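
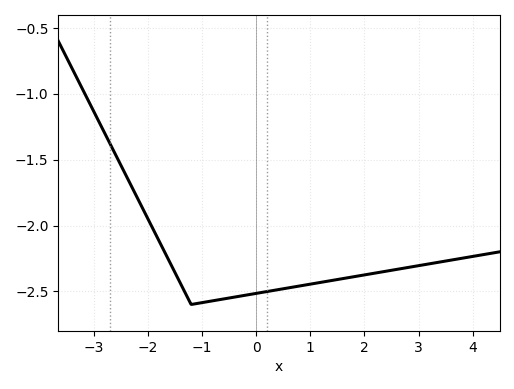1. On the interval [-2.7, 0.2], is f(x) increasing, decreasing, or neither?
neither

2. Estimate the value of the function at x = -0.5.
-2.55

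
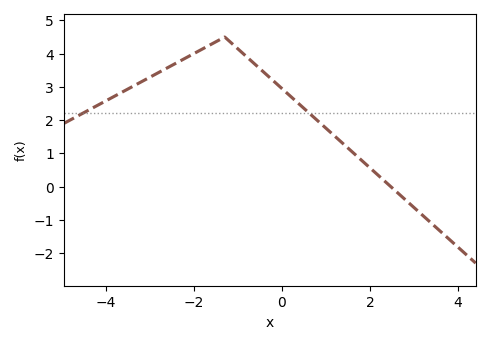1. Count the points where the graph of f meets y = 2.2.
2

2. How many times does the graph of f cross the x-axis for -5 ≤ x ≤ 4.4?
1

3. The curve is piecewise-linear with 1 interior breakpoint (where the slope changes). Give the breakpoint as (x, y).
(-1.3, 4.5)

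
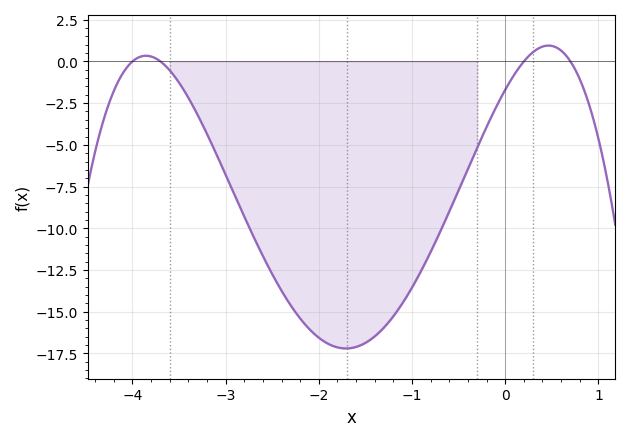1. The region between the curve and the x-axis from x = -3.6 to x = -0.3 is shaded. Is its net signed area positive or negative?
negative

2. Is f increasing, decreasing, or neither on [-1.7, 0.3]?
increasing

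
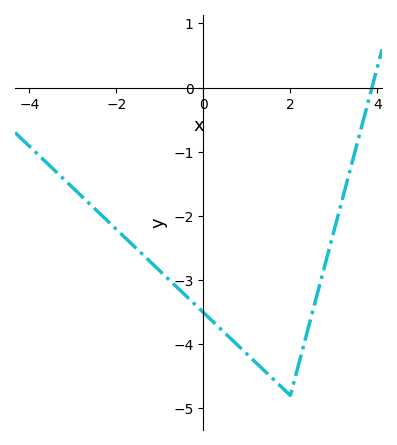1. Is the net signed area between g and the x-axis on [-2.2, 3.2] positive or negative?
negative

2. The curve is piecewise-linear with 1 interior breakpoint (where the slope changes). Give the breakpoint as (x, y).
(2, -4.8)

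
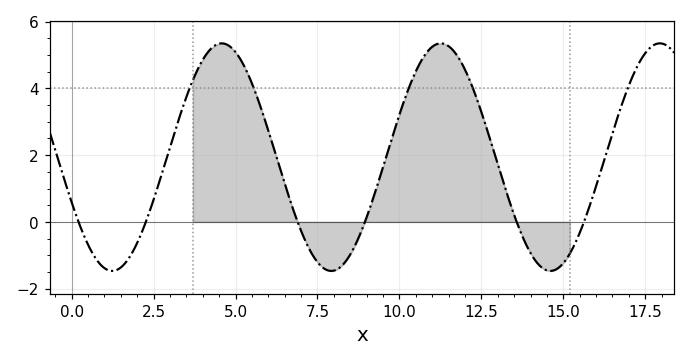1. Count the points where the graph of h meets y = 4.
5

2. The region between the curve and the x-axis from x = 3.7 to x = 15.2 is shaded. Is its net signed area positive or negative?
positive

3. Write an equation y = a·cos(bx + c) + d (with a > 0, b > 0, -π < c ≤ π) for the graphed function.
y = 3.41cos(0.94x + 1.98) + 1.94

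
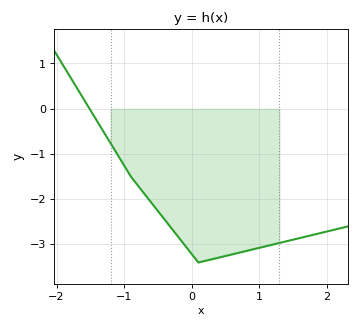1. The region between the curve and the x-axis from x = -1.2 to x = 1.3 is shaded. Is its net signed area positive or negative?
negative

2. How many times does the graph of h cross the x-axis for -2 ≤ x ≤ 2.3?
1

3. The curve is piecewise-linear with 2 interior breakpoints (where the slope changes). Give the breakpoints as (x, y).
(-0.9, -1.5); (0.1, -3.4)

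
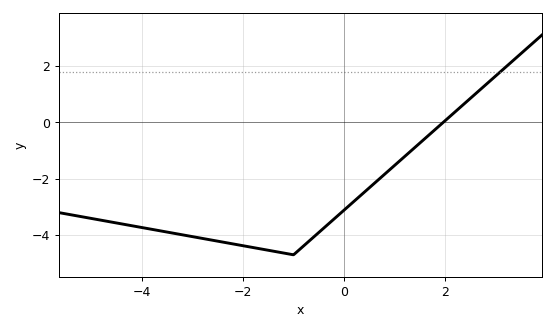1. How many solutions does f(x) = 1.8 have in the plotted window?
1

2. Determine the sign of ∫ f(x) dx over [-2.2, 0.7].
negative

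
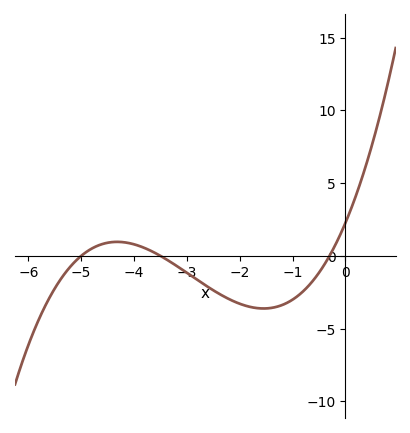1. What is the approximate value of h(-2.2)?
-3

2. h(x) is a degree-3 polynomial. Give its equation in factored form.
y = 0.43(x + 5)(x + 3.5)(x + 0.3)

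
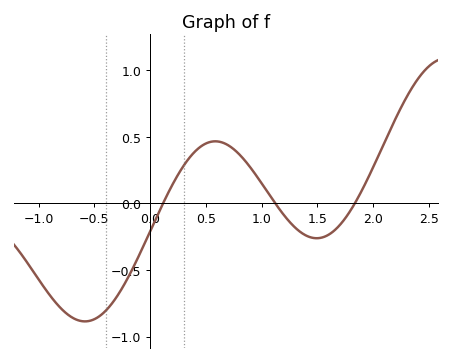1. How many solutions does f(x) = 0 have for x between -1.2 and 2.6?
3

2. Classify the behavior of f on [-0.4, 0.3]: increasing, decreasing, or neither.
increasing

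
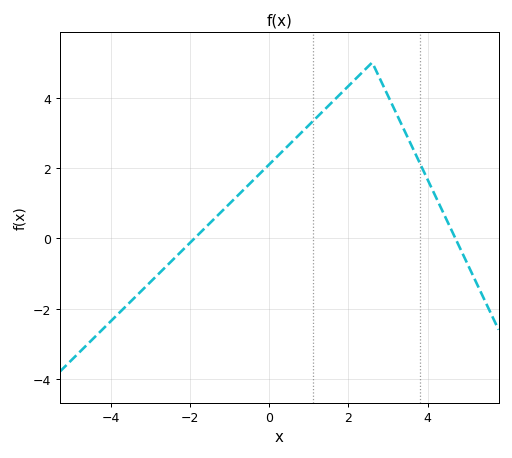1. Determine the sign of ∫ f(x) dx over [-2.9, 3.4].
positive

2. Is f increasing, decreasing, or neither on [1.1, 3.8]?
neither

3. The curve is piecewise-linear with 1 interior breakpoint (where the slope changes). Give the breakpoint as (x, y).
(2.6, 5)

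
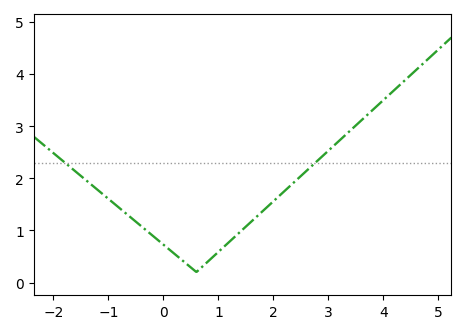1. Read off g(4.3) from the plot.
3.79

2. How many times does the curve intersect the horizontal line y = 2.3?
2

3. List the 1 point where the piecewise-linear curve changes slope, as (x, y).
(0.6, 0.2)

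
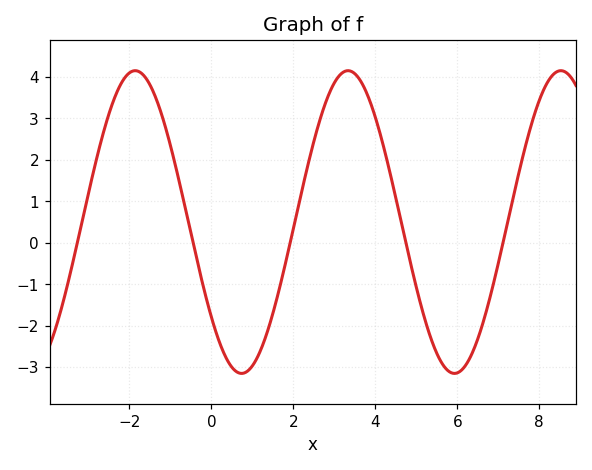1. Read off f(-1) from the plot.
2.35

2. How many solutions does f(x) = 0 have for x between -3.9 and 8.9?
5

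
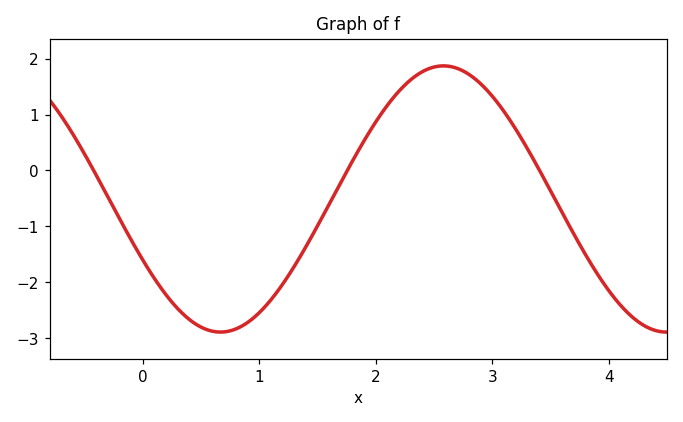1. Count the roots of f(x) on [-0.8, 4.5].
3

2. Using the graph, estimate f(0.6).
-2.9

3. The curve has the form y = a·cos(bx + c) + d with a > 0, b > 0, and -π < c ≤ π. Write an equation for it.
y = 2.38cos(1.6x + 2.1) - 0.51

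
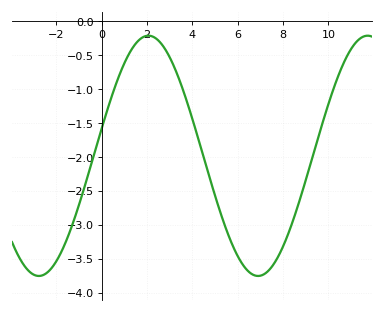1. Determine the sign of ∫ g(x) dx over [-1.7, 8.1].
negative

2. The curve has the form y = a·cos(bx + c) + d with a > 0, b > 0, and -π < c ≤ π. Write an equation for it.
y = 1.77cos(0.65x - 1.3) - 1.98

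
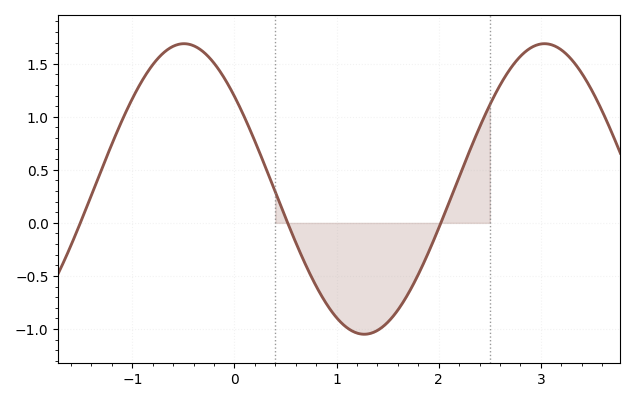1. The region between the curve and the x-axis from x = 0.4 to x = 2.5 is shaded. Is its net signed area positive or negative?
negative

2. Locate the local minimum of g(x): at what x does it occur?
1.27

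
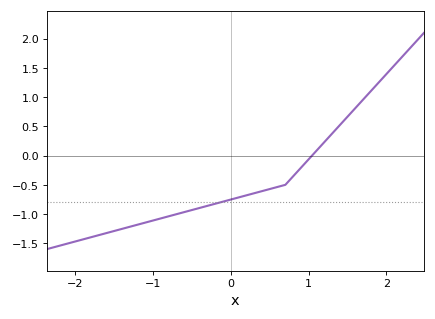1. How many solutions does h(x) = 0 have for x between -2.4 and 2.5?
1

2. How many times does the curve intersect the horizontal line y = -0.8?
1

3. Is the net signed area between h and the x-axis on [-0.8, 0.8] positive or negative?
negative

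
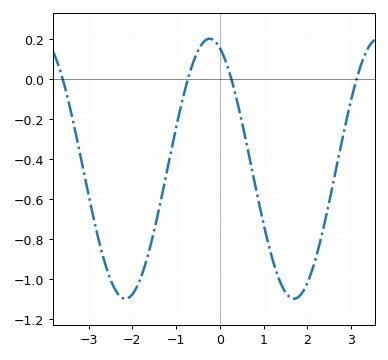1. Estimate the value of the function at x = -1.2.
-0.454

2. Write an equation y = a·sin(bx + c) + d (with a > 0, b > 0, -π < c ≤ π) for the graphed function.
y = 0.65sin(1.63x + 1.95) - 0.45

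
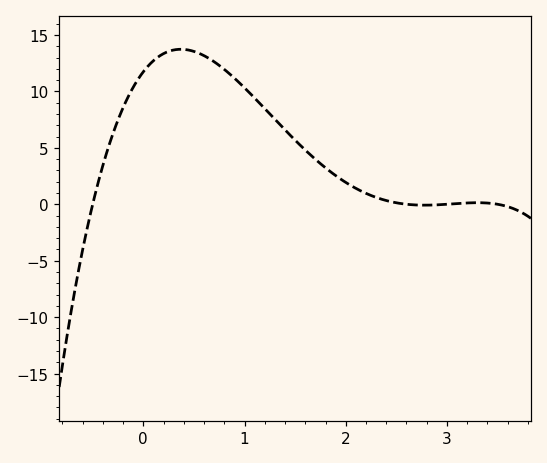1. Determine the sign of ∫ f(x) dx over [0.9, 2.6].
positive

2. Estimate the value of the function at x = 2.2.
1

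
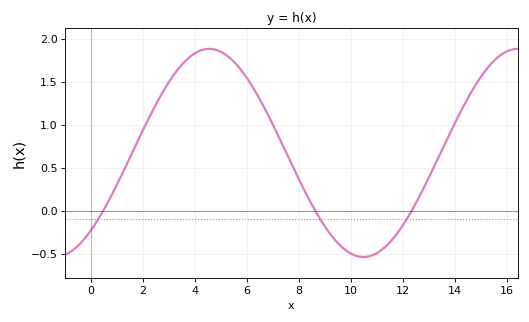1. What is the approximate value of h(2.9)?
1.45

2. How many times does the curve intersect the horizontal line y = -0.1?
3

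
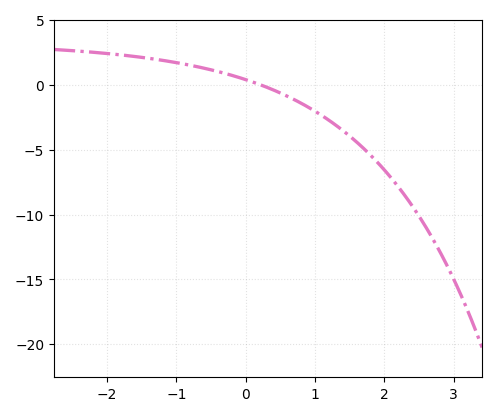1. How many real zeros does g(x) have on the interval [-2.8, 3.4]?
1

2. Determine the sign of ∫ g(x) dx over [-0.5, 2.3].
negative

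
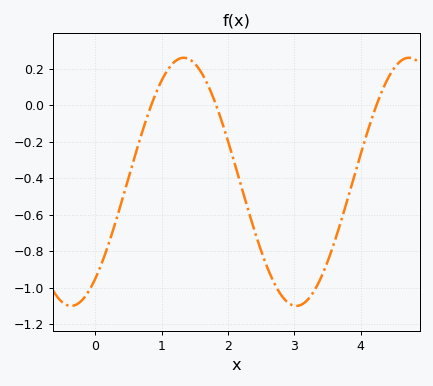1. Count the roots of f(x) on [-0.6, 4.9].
3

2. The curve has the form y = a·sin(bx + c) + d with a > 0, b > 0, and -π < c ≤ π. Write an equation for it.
y = 0.68sin(1.9x - 0.89) - 0.42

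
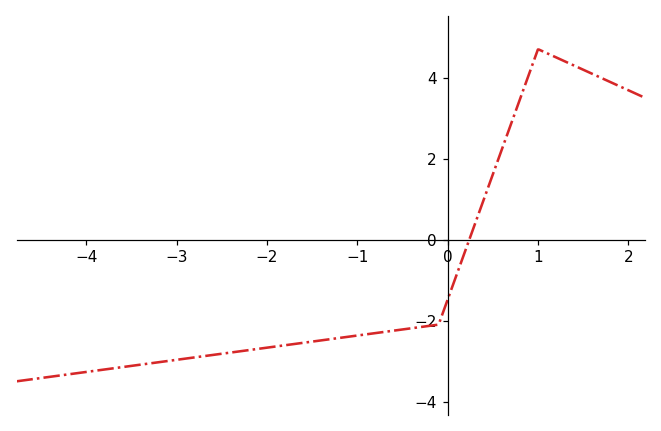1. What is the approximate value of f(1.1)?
4.6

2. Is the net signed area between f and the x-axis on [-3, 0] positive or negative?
negative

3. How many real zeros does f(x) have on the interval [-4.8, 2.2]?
1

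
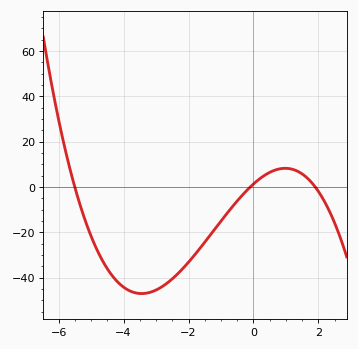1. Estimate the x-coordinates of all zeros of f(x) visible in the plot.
-5.5, -0.1, 1.9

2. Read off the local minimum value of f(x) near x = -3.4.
-47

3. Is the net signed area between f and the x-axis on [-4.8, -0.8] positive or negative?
negative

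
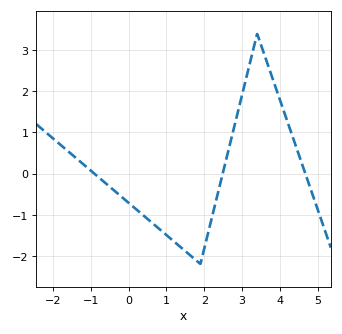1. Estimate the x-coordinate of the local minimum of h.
1.9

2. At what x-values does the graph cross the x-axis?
-0.911, 2.49, 4.67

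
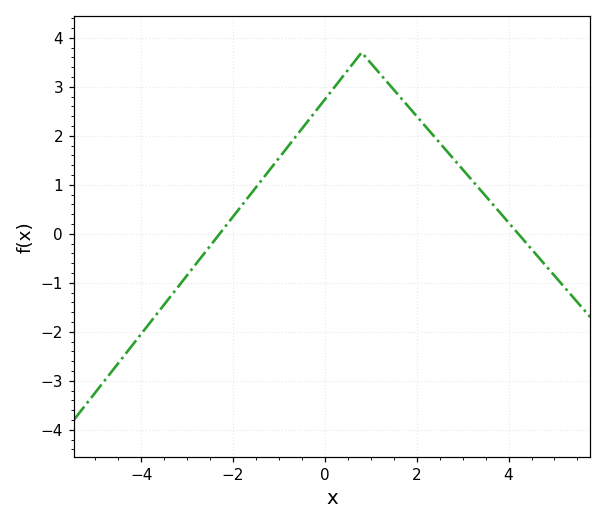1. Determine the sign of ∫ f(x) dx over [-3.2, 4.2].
positive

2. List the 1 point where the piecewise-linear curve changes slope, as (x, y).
(0.8, 3.7)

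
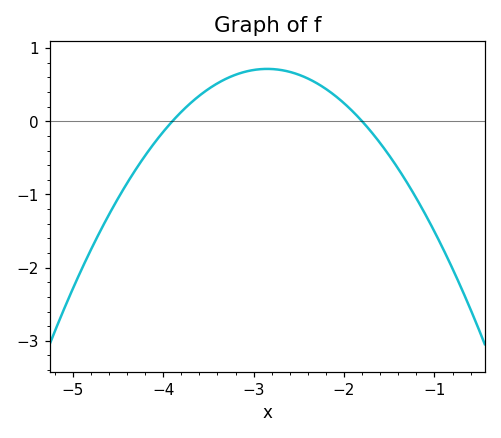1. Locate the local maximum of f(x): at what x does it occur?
-2.85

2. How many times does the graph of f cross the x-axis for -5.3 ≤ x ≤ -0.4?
2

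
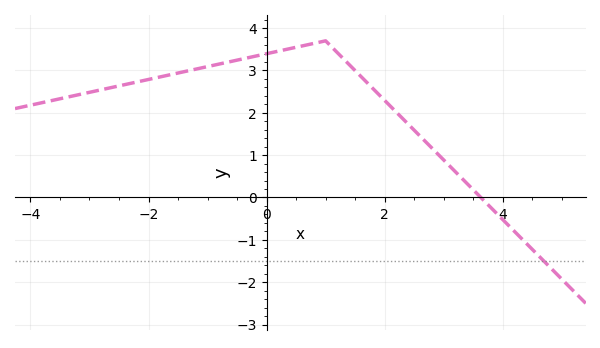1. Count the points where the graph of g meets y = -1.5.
1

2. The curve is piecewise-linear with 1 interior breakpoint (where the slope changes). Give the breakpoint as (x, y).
(1, 3.7)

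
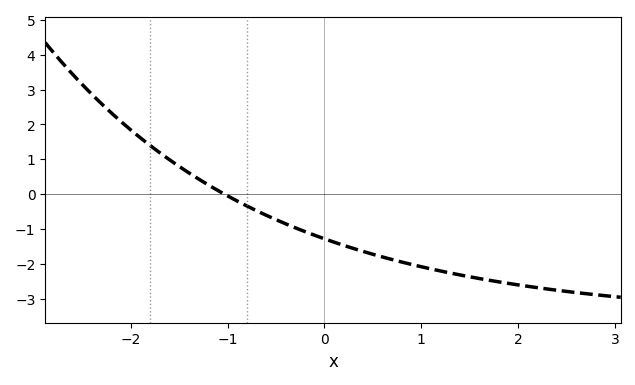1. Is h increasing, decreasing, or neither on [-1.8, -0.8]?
decreasing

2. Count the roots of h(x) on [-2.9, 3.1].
1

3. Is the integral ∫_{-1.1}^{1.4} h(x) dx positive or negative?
negative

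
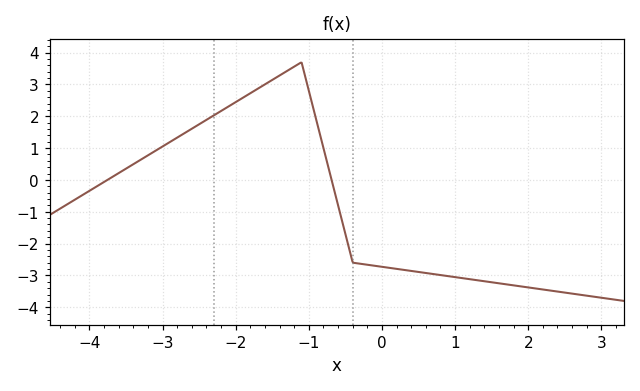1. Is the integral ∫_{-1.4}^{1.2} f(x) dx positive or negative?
negative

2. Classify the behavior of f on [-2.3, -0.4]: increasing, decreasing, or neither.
neither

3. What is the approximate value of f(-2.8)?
1.33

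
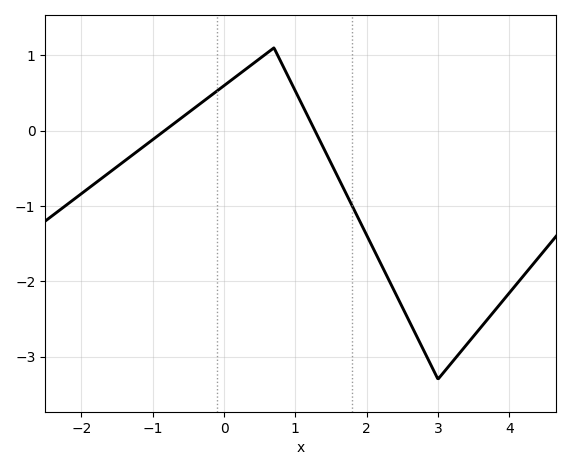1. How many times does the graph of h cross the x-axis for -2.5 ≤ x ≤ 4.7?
2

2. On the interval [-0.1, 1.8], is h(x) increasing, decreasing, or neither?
neither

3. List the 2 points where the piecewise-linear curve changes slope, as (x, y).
(0.7, 1.1); (3, -3.3)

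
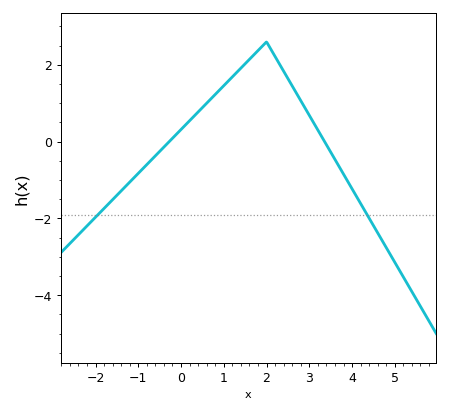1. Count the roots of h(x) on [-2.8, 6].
2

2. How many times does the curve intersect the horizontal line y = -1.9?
2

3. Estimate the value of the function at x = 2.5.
1.6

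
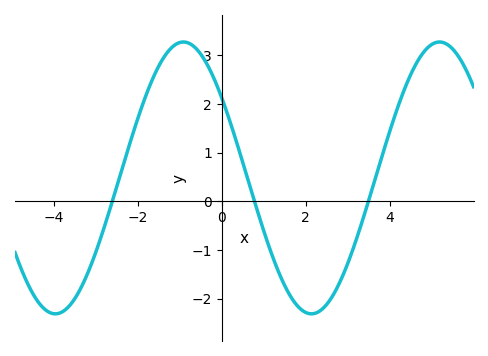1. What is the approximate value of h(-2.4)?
0.593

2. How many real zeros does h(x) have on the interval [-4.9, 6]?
3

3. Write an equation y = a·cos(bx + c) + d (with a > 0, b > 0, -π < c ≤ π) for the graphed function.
y = 2.79cos(1.03x + 0.942) + 0.48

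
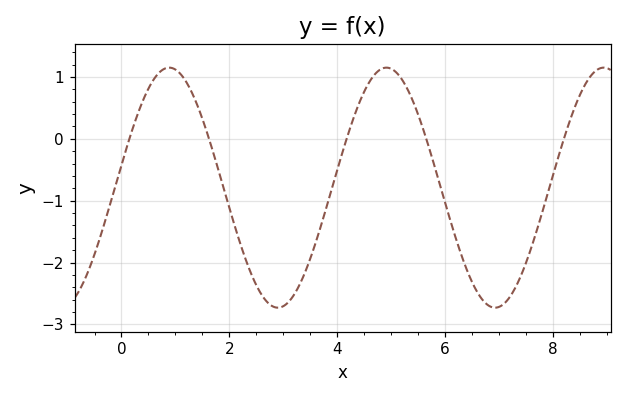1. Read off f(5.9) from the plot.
-0.7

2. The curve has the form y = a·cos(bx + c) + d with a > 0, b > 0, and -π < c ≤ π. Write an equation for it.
y = 1.94cos(1.6x - 1.4) - 0.79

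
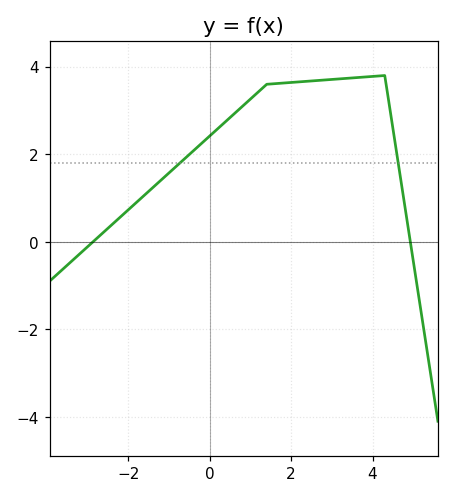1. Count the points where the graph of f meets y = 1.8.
2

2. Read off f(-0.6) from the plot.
1.91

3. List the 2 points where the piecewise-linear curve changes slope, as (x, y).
(1.4, 3.6); (4.3, 3.8)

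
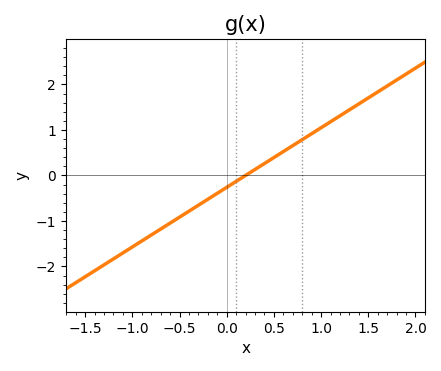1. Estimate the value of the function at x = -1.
-1.57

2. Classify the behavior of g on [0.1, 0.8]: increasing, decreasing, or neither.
increasing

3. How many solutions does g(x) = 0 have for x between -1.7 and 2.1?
1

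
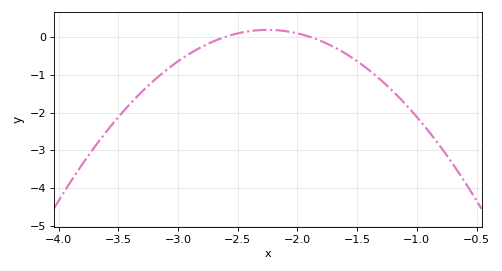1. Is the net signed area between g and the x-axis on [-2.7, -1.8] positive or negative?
positive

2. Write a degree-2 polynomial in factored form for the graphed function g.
y = -1.47(x + 2.6)(x + 1.9)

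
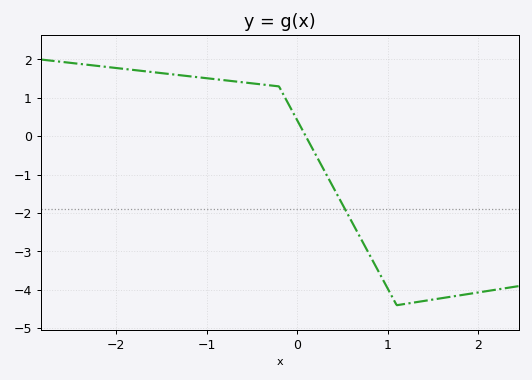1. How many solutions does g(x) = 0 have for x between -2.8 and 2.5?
1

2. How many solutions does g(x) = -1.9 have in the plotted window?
1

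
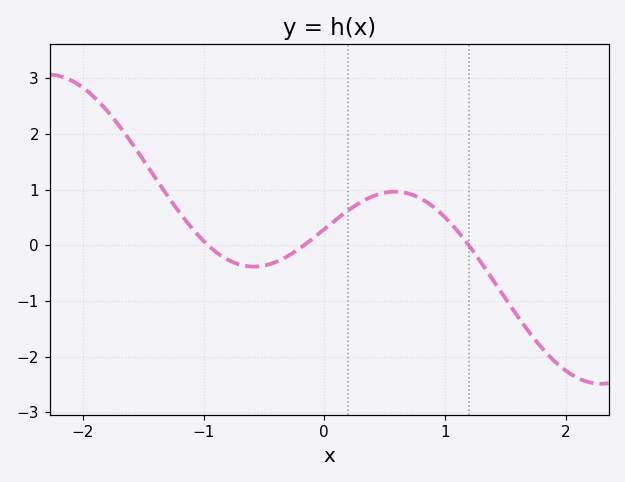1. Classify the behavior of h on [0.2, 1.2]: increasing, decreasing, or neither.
neither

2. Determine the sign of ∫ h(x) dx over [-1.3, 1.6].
positive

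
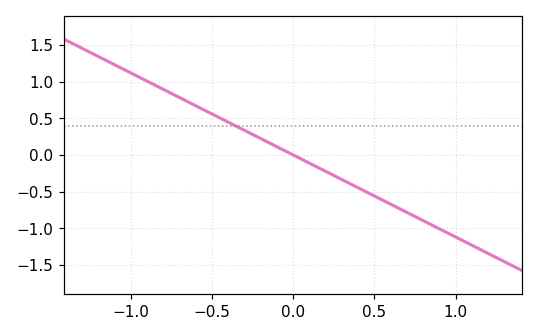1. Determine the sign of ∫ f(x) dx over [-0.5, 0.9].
negative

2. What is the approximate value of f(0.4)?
-0.45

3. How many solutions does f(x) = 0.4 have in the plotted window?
1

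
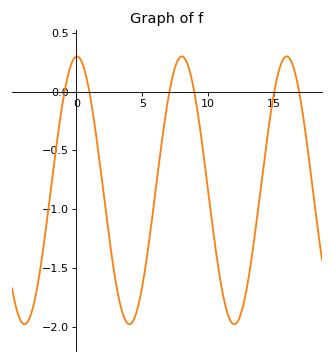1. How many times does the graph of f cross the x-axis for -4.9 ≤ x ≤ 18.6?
6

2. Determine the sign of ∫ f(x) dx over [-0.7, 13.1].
negative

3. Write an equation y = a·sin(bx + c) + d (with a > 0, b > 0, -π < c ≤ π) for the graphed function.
y = 1.14sin(0.79x + 1.5) - 0.84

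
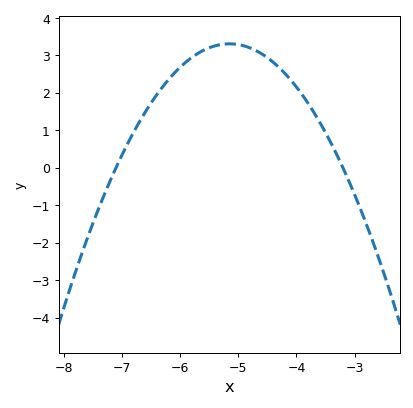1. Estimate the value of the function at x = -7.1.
0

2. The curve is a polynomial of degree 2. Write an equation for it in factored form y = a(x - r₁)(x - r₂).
y = -0.87(x + 7.1)(x + 3.2)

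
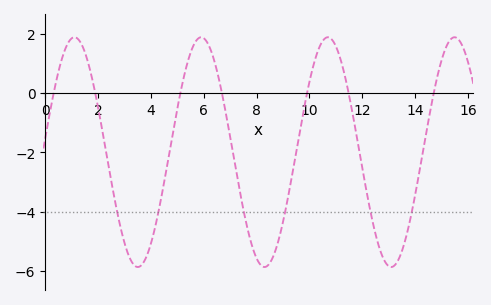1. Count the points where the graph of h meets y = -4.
6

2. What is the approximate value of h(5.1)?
-0.072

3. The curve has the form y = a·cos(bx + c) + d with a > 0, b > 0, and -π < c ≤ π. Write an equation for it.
y = 3.87cos(1.31x - 1.45) - 1.99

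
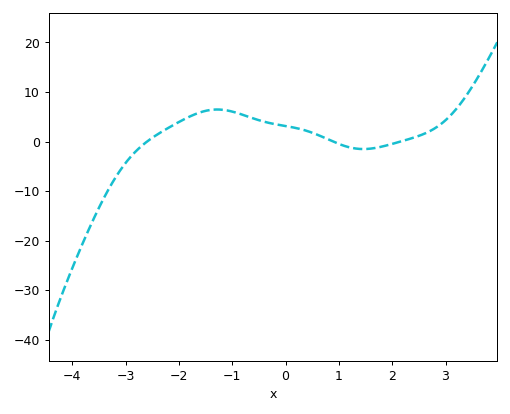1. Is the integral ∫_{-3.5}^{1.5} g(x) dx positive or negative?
positive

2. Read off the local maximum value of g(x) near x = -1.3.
6.46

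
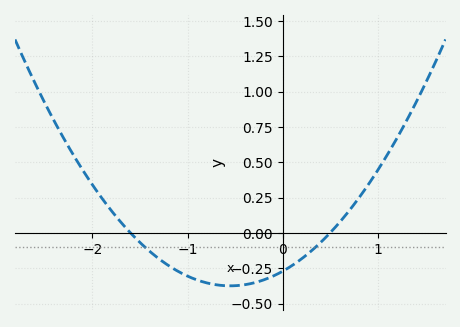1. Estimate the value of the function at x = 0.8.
0.245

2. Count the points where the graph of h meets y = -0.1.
2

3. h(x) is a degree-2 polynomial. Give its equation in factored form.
y = 0.34(x + 1.6)(x - 0.5)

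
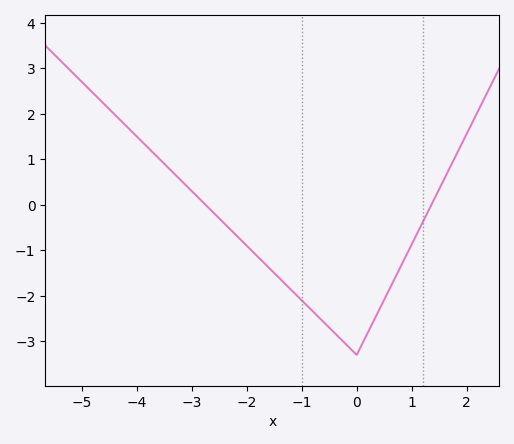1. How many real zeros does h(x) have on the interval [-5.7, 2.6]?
2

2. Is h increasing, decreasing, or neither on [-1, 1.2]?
neither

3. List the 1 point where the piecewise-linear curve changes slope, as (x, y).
(0, -3.3)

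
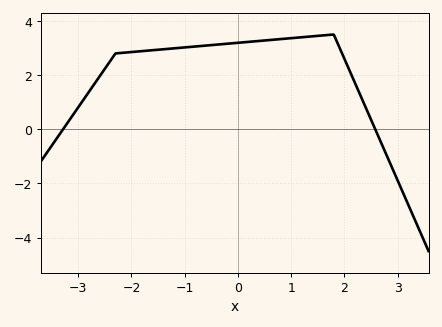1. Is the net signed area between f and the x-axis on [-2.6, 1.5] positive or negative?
positive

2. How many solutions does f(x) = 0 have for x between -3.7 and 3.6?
2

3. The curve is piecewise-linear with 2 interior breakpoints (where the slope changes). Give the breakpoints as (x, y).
(-2.3, 2.8); (1.8, 3.5)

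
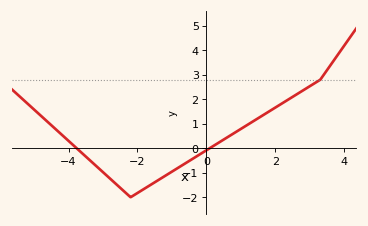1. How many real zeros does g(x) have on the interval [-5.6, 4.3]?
2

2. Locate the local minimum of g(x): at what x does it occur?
-2.2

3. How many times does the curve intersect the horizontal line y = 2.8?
1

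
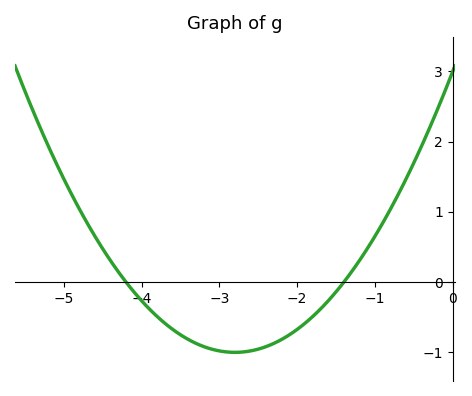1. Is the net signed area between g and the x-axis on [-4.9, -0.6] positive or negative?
negative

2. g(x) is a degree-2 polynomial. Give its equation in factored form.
y = 0.51(x + 4.2)(x + 1.4)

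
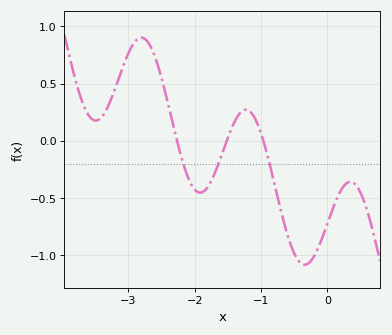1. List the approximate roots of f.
-2.27, -1.52, -0.966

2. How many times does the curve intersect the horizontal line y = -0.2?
3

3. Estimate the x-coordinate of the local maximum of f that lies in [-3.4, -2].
-2.81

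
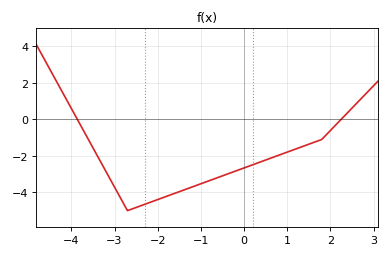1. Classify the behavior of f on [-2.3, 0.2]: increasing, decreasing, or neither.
increasing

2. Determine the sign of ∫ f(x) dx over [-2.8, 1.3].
negative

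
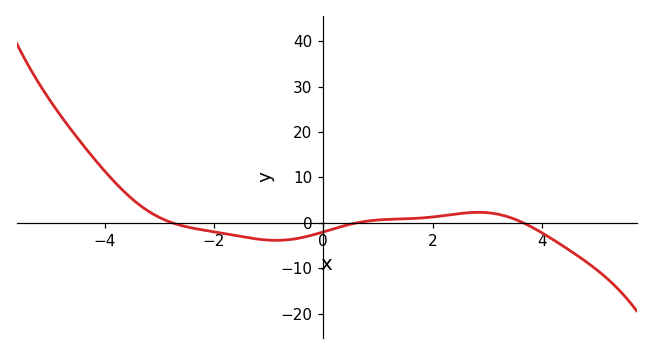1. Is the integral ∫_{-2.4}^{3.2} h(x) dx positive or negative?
negative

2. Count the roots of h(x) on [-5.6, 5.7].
3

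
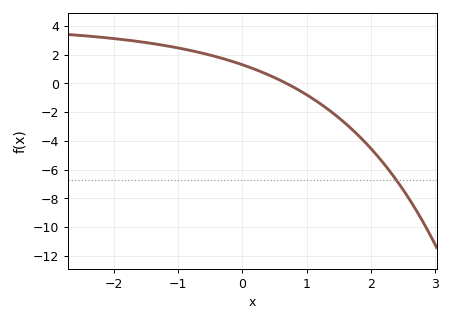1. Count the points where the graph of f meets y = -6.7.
1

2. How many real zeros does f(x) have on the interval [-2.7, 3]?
1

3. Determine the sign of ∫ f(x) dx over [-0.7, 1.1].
positive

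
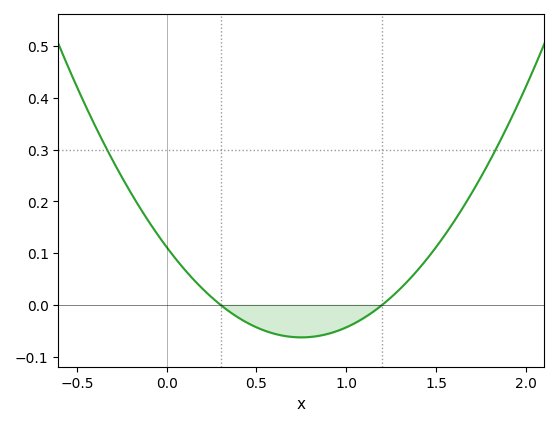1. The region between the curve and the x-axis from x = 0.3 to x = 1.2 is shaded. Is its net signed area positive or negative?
negative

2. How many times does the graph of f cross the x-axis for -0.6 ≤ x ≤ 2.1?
2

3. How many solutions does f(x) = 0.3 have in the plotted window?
2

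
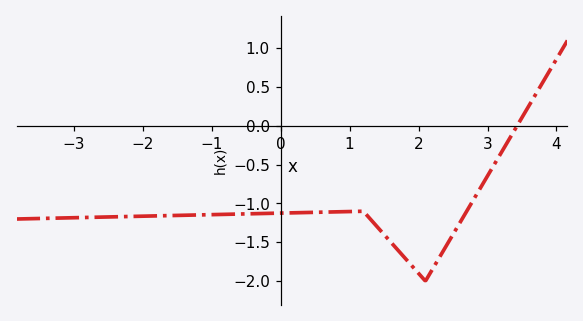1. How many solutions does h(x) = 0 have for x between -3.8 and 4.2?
1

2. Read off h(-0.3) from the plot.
-1.15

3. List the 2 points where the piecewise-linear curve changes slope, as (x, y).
(1.2, -1.1); (2.1, -2)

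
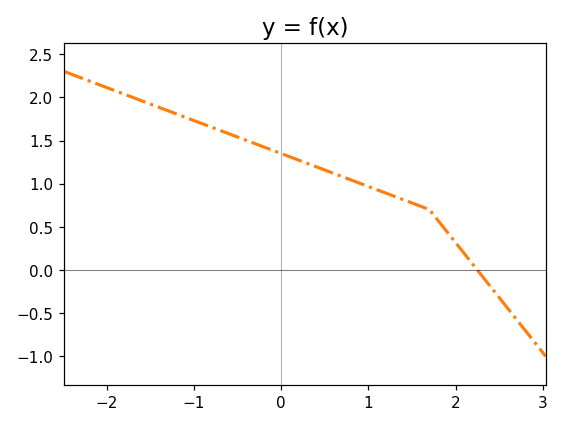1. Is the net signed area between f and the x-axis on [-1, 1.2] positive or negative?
positive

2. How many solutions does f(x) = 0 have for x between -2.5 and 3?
1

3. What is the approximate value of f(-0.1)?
1.39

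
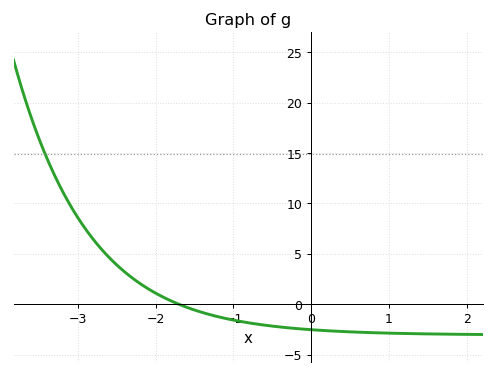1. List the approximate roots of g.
-1.7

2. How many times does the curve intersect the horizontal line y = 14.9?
1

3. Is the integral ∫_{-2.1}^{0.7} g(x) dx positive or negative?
negative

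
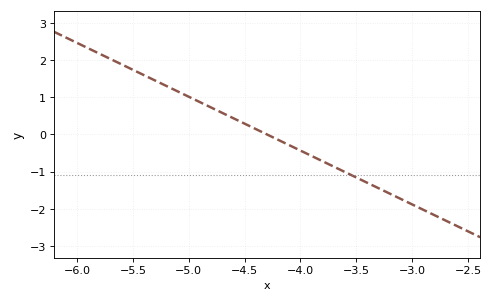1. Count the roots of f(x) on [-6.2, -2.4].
1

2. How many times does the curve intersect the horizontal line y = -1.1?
1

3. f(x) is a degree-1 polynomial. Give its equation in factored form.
y = -1.45(x + 4.3)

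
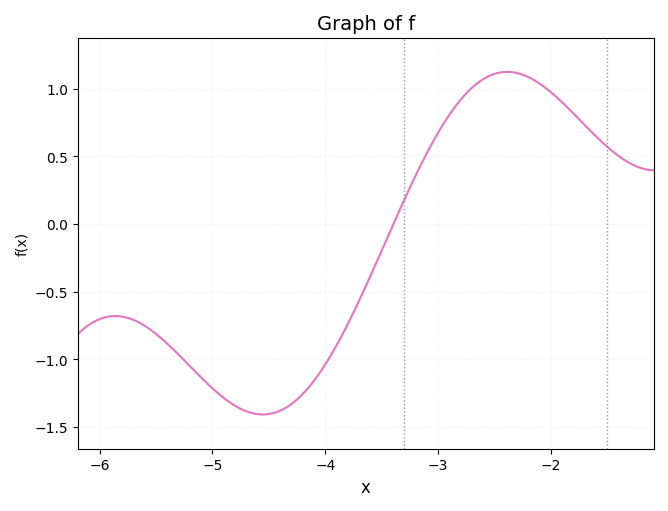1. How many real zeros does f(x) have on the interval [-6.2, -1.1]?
1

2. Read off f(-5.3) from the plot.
-0.95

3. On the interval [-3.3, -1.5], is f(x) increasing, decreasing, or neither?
neither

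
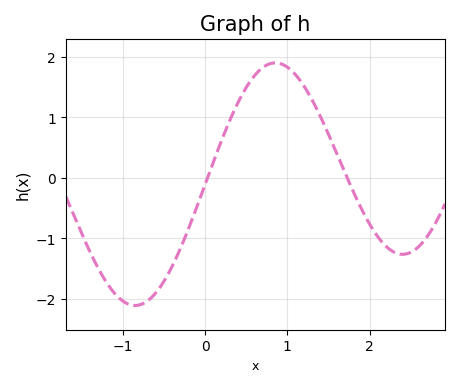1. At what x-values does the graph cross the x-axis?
0, 1.7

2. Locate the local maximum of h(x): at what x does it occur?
0.9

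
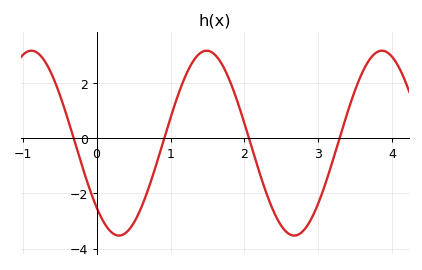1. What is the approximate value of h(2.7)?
-3.52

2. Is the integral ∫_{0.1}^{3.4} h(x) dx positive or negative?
negative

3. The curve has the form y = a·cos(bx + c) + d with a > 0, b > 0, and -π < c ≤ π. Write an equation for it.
y = 3.36cos(2.65x + 2.34) - 0.17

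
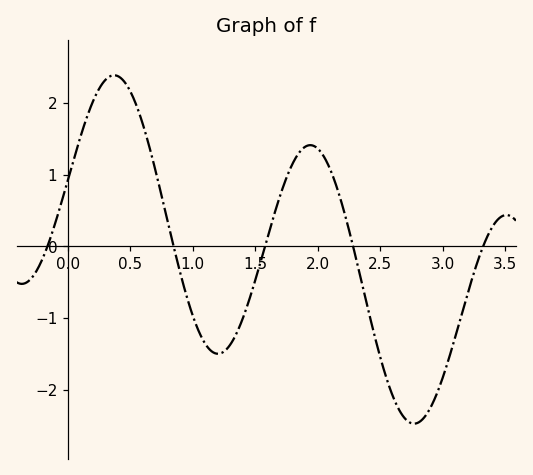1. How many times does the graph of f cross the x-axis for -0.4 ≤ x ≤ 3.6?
5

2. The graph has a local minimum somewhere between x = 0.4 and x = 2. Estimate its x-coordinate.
1.2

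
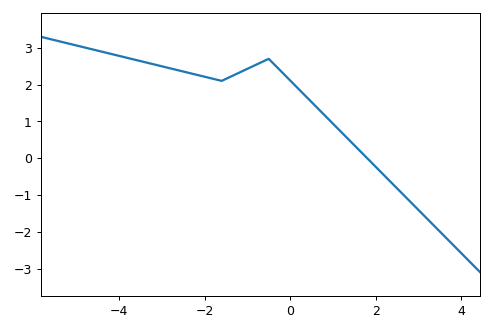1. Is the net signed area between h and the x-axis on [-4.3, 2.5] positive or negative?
positive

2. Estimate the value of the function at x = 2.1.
-0.3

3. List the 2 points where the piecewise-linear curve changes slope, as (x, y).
(-1.6, 2.1); (-0.5, 2.7)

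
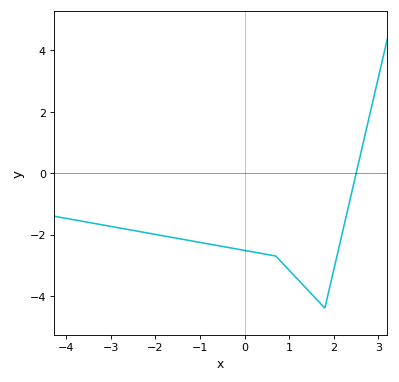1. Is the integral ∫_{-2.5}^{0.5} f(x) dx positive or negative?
negative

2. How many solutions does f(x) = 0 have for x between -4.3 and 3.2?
1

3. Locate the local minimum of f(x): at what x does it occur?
1.8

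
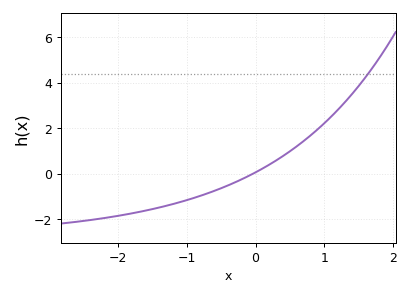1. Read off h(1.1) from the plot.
2.51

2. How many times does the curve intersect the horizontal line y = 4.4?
1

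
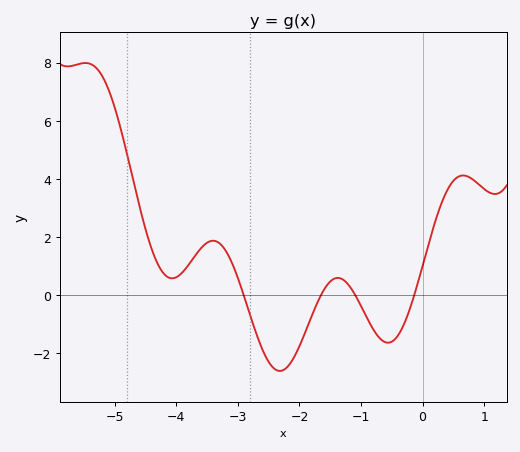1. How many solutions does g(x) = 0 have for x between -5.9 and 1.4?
4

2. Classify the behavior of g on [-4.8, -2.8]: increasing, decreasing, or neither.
neither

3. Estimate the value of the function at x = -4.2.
0.731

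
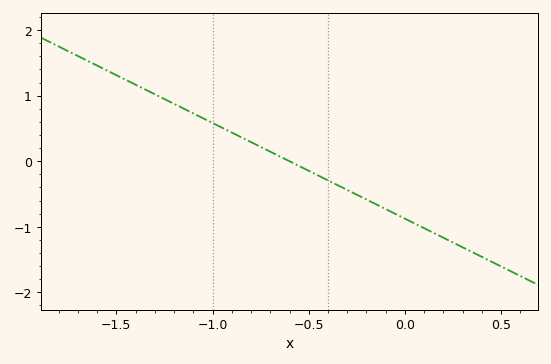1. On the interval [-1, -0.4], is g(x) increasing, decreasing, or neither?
decreasing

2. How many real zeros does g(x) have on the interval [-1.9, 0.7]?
1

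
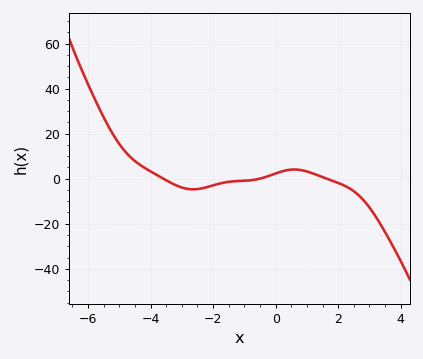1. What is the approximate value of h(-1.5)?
-2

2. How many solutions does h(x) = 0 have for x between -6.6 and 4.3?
3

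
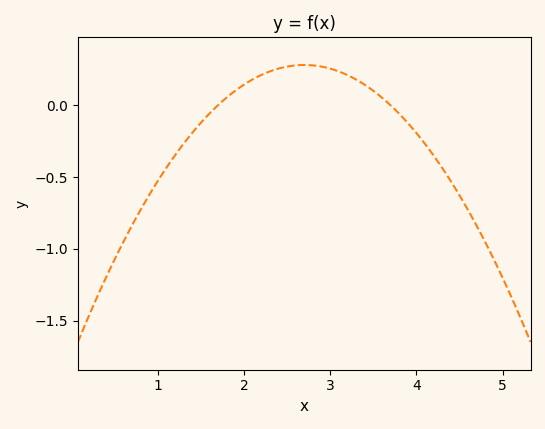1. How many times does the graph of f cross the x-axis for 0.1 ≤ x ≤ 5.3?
2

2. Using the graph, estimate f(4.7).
-0.84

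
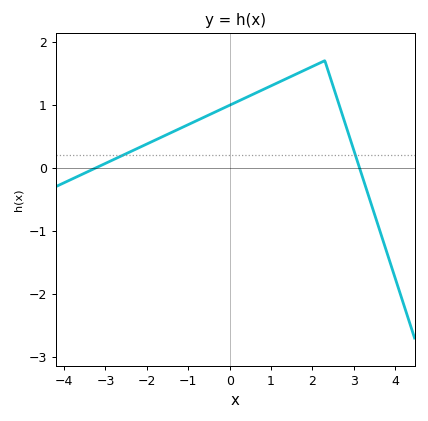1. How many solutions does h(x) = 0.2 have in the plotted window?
2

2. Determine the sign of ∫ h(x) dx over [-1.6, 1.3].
positive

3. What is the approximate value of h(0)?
1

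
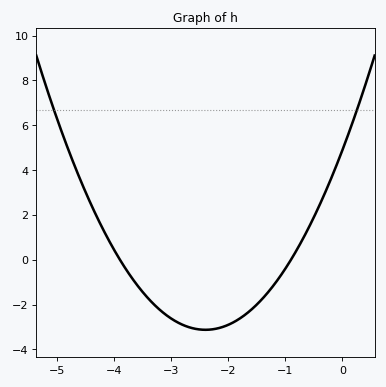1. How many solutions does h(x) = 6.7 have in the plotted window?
2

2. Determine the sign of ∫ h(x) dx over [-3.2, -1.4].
negative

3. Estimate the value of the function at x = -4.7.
4.23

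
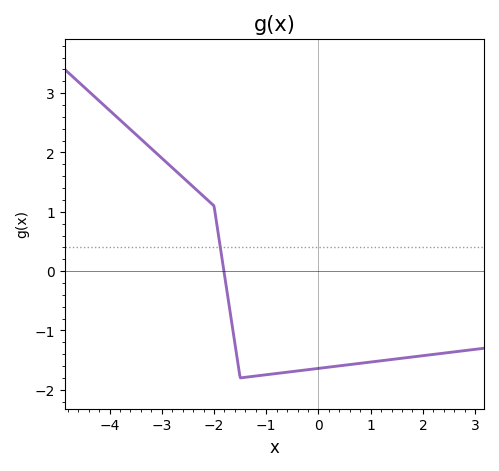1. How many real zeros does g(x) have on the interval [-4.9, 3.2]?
1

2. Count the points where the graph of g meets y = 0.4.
1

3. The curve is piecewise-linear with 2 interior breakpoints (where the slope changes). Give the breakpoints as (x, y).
(-2, 1.1); (-1.5, -1.8)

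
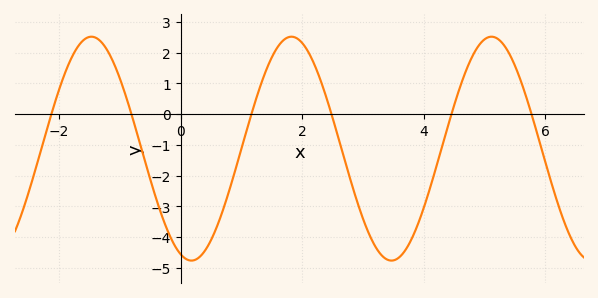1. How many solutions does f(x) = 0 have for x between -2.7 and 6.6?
6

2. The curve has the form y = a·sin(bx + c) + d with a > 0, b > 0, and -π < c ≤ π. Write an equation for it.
y = 3.64sin(1.9x - 1.9) - 1.12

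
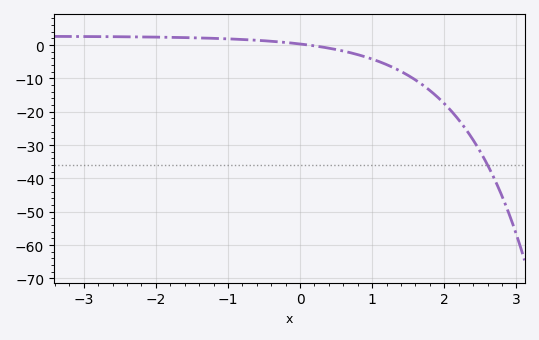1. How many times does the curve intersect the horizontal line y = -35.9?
1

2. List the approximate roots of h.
0.119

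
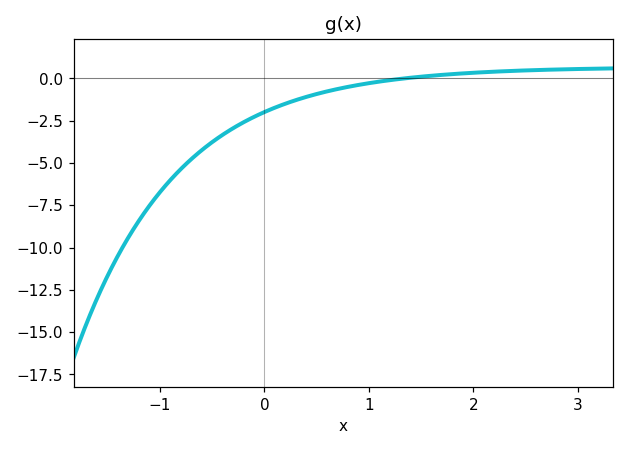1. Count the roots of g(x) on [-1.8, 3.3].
1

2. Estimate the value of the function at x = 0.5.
-0.923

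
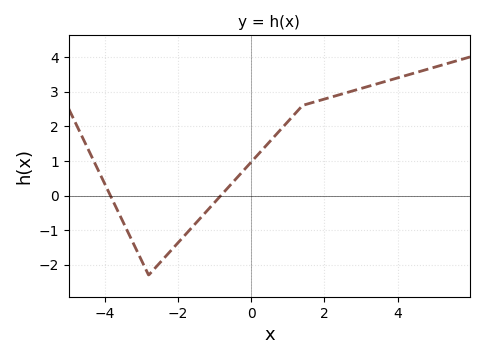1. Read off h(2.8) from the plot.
3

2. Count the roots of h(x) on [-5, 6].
2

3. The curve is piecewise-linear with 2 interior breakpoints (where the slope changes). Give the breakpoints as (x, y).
(-2.8, -2.3); (1.4, 2.6)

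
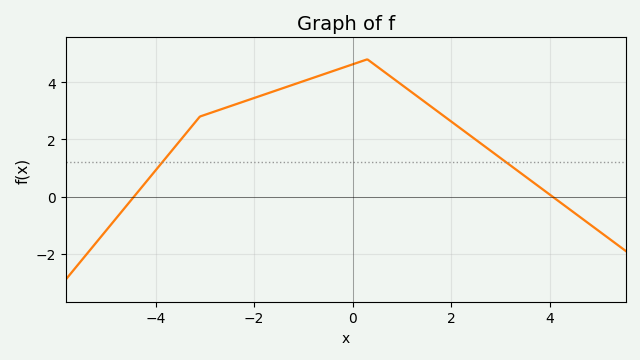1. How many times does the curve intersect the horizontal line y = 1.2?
2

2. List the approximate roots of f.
-4.44, 4.06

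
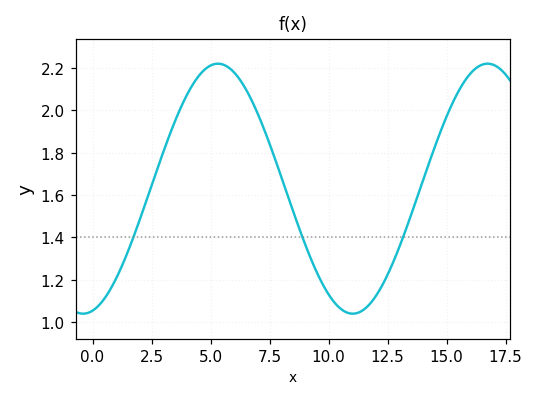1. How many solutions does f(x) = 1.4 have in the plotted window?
3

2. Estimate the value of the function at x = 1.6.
1.36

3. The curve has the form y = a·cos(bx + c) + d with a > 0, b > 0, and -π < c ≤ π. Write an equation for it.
y = 0.59cos(0.55x - 2.92) + 1.63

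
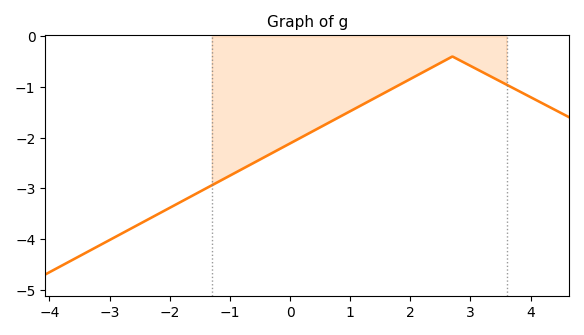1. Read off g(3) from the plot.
-0.585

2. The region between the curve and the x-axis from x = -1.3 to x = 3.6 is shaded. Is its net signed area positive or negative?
negative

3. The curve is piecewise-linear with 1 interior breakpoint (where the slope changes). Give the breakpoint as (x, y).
(2.7, -0.4)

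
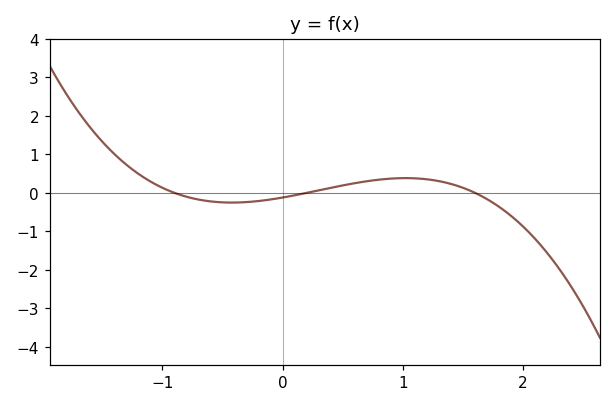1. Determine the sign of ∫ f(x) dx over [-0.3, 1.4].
positive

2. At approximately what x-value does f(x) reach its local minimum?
-0.4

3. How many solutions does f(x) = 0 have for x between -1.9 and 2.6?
3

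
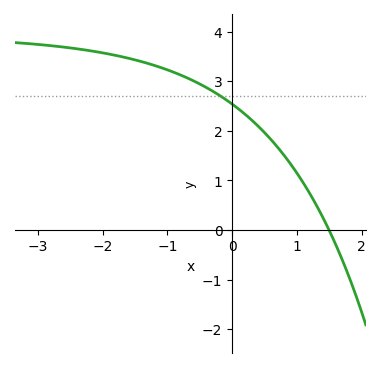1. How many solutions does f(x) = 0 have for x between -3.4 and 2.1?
1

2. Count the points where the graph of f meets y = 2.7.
1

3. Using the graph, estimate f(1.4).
0.3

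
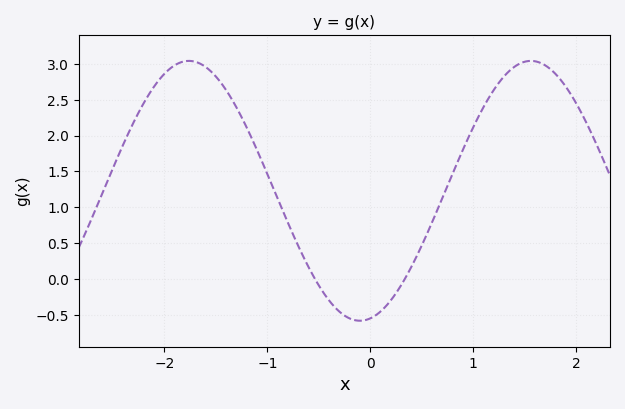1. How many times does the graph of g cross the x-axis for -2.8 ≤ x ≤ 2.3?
2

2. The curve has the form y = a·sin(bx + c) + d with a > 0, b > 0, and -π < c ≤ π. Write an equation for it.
y = 1.81sin(1.89x - 1.38) + 1.23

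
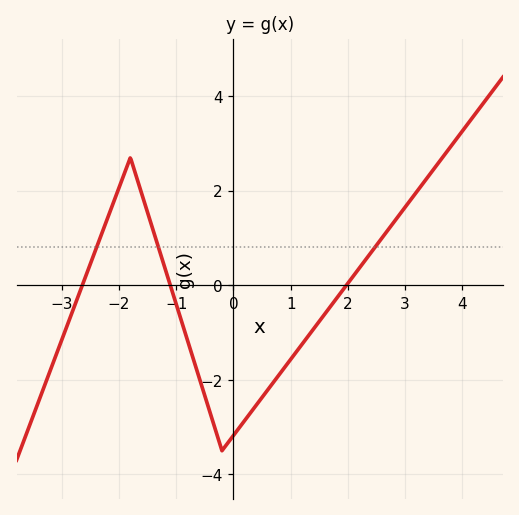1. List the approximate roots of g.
-2.6, -1.2, 2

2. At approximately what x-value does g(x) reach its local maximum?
-1.8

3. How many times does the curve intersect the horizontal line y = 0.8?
3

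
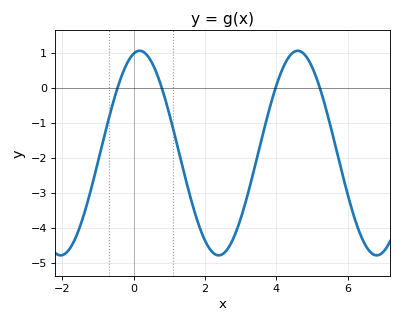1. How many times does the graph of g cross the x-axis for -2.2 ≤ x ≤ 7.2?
4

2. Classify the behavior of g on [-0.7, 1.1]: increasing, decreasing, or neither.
neither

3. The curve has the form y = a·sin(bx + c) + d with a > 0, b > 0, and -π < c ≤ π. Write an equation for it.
y = 2.92sin(1.4x + 1.3) - 1.86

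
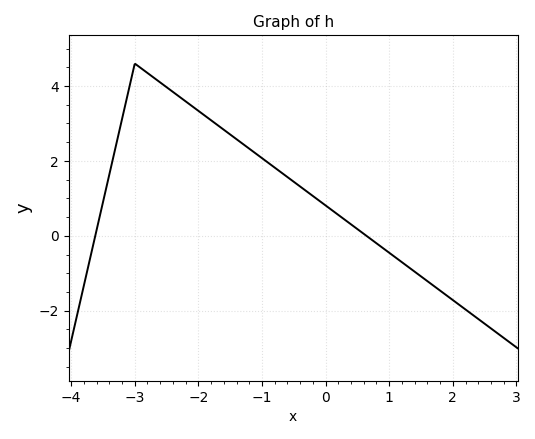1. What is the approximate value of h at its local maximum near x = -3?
4.6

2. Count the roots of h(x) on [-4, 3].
2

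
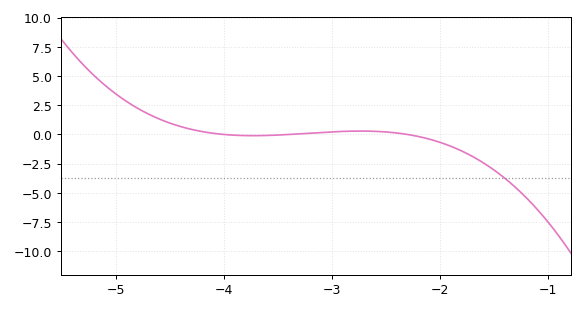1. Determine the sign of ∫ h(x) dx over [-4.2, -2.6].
positive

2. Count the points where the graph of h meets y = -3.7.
1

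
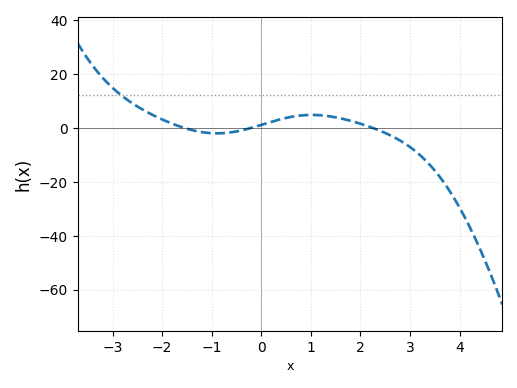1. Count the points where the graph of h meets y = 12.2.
1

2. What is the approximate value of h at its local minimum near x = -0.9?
-2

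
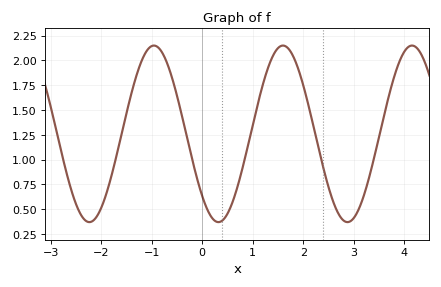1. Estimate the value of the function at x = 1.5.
2.1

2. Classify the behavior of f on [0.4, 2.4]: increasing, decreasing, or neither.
neither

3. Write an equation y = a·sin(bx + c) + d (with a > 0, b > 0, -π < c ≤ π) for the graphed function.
y = 0.89sin(2.5x - 2.4) + 1.26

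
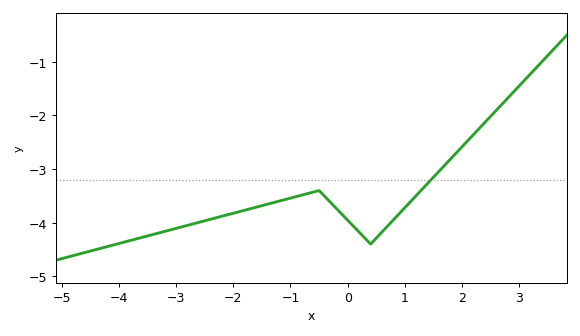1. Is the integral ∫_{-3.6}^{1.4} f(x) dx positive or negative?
negative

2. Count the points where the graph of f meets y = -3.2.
1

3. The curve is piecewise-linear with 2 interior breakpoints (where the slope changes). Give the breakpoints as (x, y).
(-0.5, -3.4); (0.4, -4.4)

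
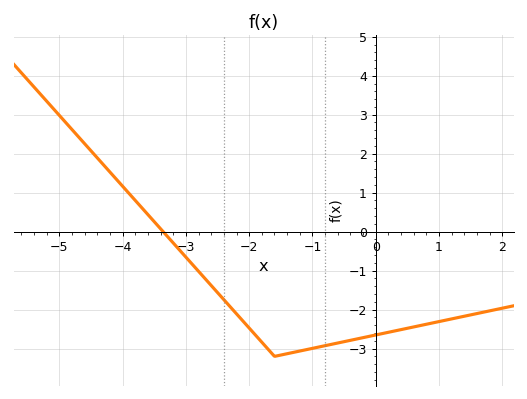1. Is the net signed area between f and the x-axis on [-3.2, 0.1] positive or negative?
negative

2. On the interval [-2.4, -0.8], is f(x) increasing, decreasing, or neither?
neither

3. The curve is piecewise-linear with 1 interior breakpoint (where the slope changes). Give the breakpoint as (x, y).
(-1.6, -3.2)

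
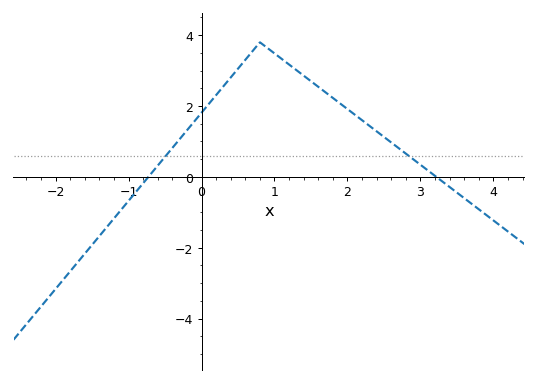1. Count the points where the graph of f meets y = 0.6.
2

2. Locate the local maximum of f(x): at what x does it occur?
0.8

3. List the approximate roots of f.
-0.7, 3.2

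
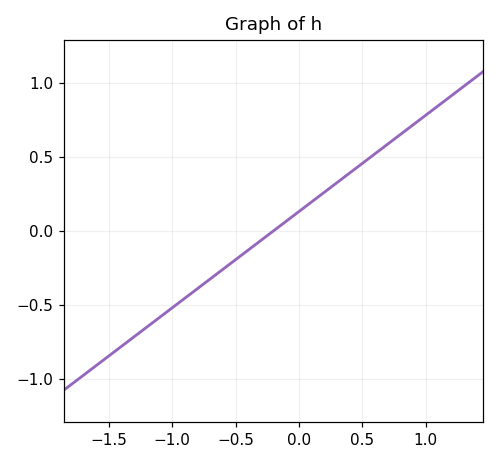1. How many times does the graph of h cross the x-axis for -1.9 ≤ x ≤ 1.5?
1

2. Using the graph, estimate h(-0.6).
-0.26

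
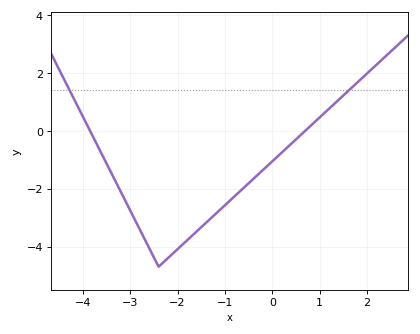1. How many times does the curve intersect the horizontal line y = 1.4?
2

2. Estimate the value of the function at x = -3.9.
0.175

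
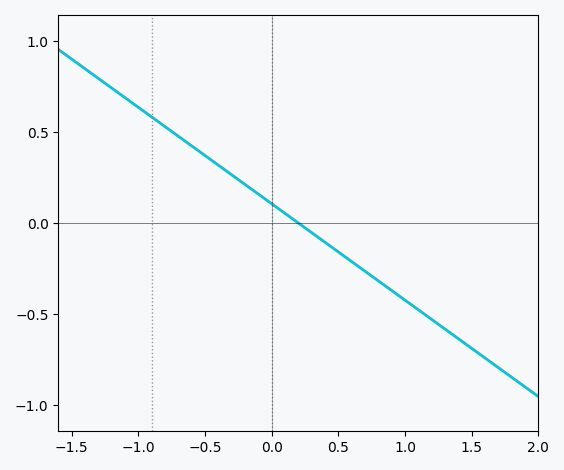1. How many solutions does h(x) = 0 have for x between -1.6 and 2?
1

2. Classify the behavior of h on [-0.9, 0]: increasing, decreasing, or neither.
decreasing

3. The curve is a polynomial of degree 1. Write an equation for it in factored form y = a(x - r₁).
y = -0.53(x - 0.2)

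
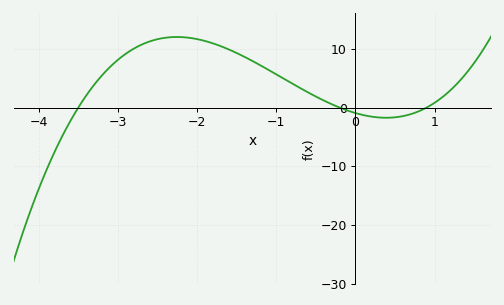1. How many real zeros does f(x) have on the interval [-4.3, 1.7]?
3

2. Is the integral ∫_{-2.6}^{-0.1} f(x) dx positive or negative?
positive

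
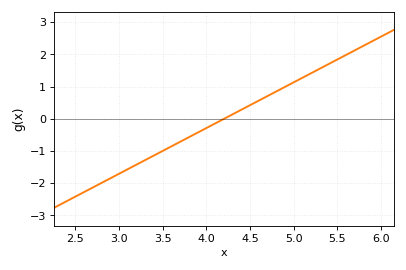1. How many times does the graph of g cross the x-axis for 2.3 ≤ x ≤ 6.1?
1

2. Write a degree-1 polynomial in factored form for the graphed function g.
y = 1.42(x - 4.2)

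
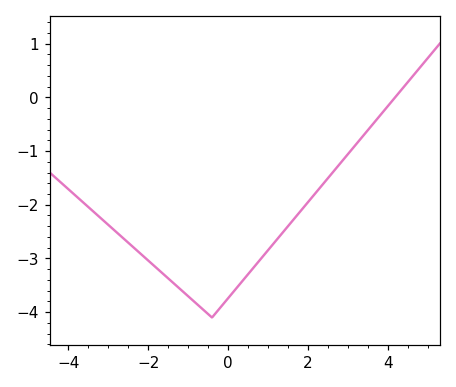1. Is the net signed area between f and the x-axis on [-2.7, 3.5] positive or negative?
negative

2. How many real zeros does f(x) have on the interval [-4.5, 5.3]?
1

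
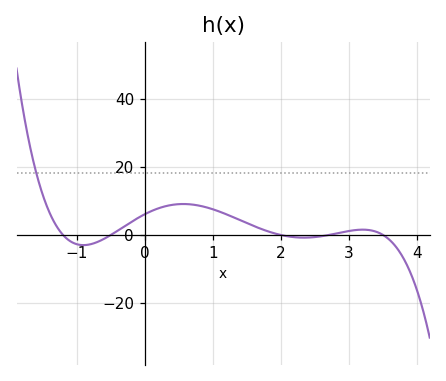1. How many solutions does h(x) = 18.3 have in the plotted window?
1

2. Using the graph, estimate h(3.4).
0.949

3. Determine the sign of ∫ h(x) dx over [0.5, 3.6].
positive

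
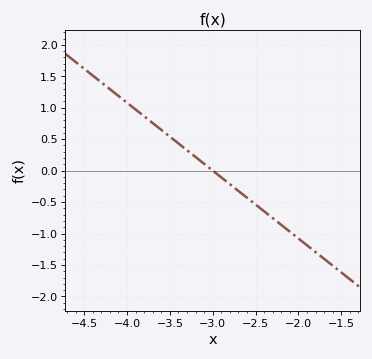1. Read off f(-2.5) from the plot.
-0.54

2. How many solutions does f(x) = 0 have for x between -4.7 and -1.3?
1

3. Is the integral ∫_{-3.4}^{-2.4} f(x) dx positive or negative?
negative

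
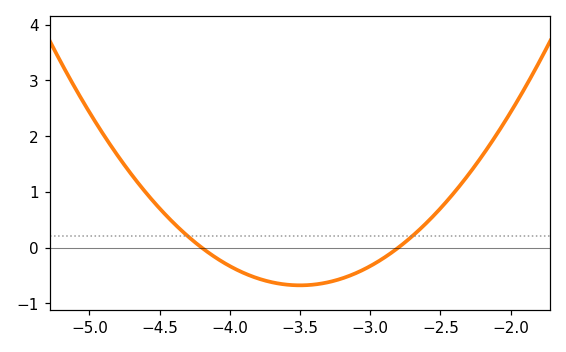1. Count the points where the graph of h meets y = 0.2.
2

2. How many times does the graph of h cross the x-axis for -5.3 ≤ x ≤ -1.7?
2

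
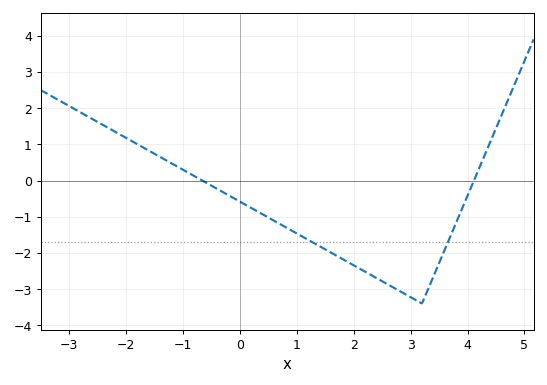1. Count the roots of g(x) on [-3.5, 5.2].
2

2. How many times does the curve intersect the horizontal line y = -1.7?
2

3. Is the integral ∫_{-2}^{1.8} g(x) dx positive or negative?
negative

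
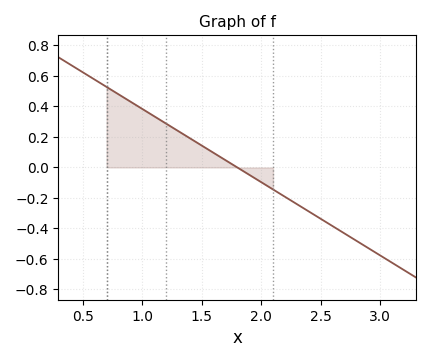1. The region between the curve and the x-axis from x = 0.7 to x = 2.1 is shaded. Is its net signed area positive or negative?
positive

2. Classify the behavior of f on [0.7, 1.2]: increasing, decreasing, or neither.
decreasing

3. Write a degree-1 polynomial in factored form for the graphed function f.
y = -0.48(x - 1.8)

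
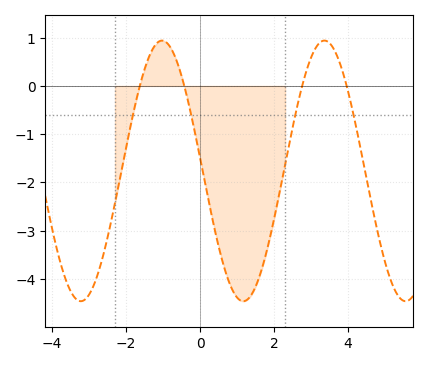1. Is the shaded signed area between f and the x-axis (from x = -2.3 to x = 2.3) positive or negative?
negative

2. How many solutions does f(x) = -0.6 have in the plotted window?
4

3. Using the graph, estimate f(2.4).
-1.2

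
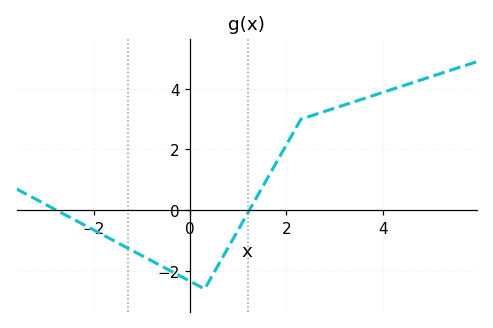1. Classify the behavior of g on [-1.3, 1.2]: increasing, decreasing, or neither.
neither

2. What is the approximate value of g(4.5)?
4.14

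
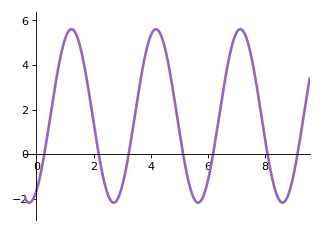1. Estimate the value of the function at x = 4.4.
5.2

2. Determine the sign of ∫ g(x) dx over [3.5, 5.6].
positive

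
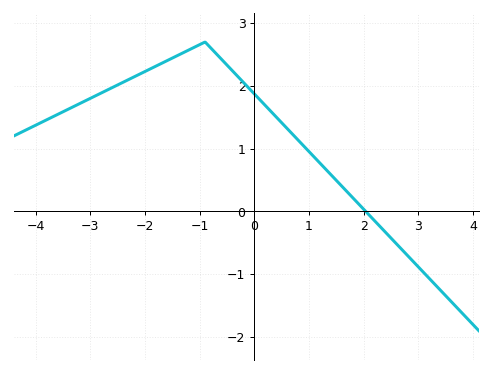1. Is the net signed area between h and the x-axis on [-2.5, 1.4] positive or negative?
positive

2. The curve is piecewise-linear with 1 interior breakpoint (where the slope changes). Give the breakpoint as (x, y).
(-0.9, 2.7)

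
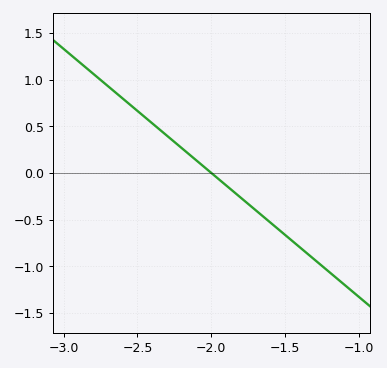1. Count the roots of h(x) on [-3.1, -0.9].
1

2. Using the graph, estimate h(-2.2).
0.25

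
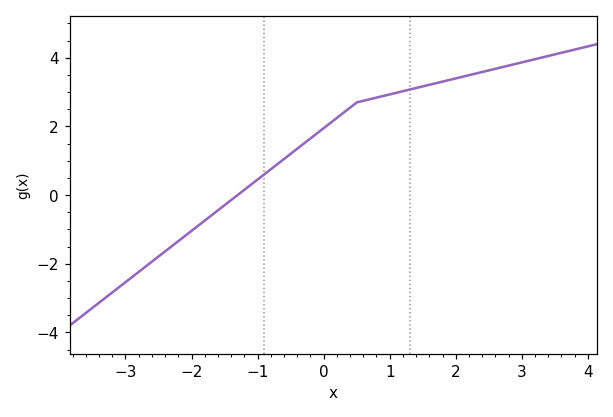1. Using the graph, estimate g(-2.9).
-2.39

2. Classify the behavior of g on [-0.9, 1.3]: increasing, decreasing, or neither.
increasing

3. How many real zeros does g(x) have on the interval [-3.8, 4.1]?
1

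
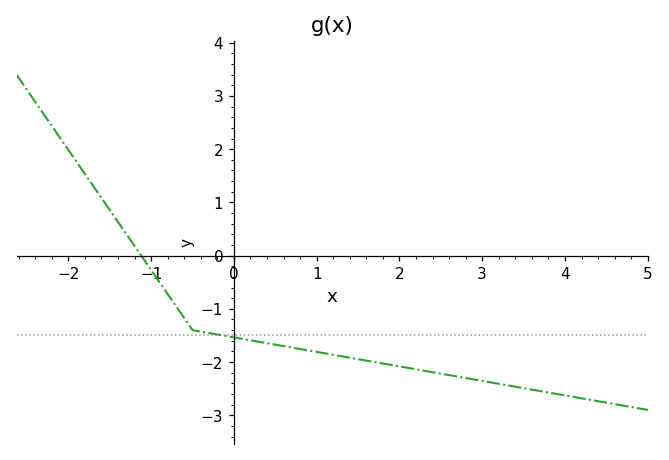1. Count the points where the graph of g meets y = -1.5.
1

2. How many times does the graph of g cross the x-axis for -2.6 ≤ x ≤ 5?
1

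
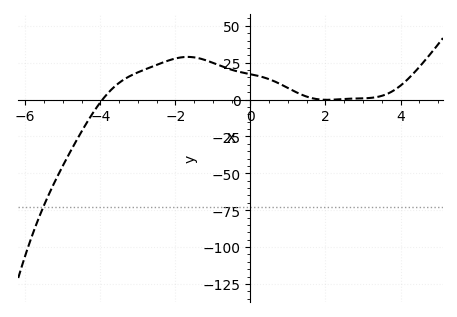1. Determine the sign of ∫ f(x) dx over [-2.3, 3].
positive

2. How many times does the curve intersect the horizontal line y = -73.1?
1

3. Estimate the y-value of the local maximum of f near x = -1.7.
28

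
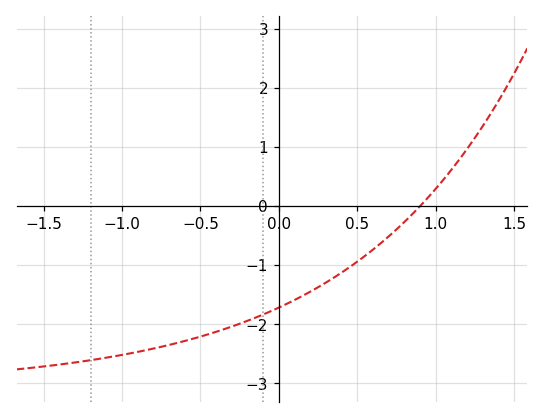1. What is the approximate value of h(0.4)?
-1.13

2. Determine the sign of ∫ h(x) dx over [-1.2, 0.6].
negative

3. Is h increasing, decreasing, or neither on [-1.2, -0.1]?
increasing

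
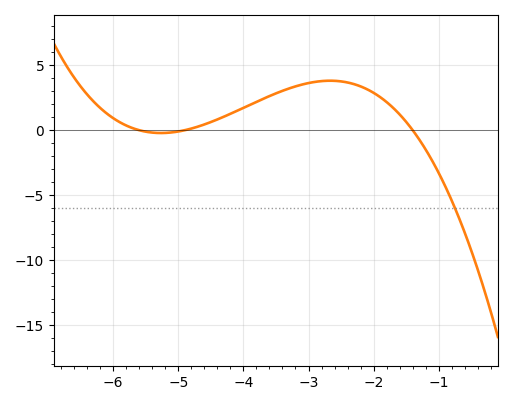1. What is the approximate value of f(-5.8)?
0.5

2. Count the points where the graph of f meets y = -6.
1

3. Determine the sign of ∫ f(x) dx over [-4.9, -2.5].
positive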